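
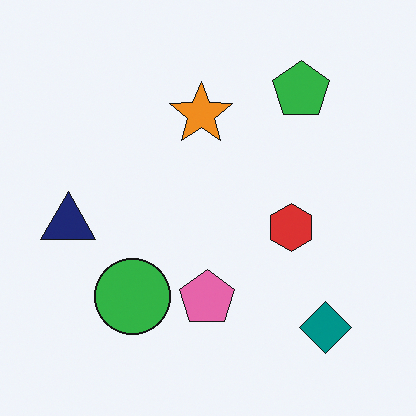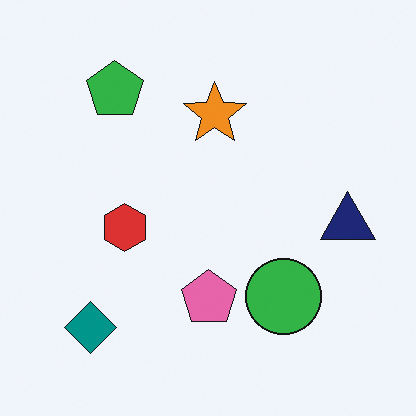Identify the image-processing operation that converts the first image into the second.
It was flipped horizontally (left ↔ right).

The navy triangle is in the left of the first image and the right of the second — shapes on opposite sides of the vertical midline have swapped in a mirror flip.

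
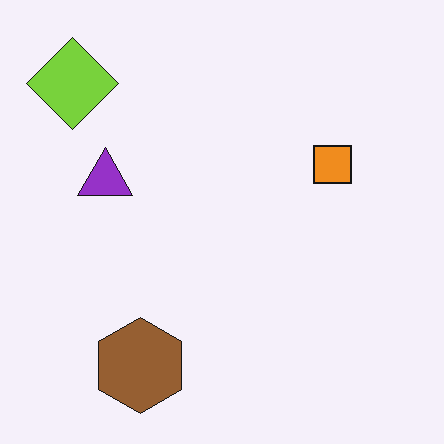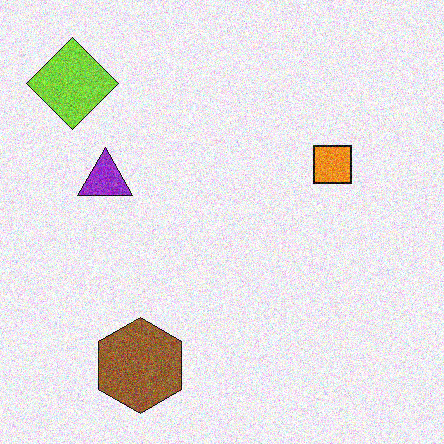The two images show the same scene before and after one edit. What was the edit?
Degraded with visible gaussian noise.

Random speckle covers the whole image, including the flat background.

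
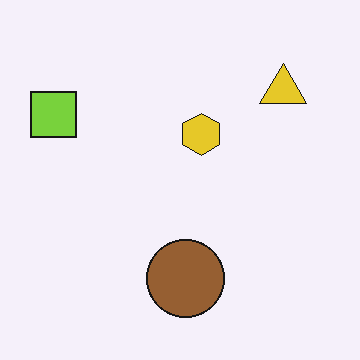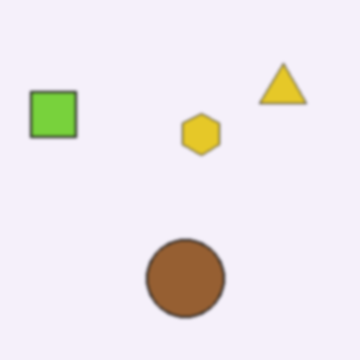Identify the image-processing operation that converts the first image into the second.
This is the original image lightly blurred.

Shape edges and outlines are uniformly softened across the whole image.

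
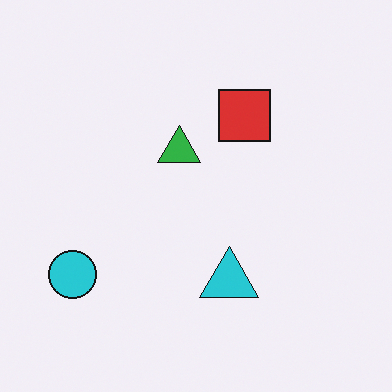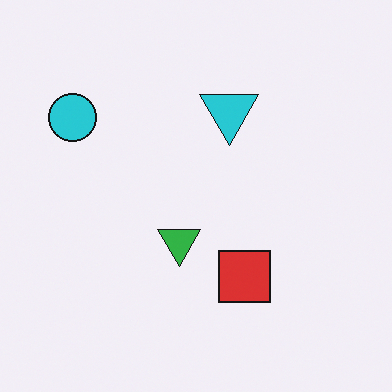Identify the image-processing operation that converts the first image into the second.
The transformation is: flipped vertically (top ↔ bottom).

The cyan triangle is in the bottom of the first image and the top of the second — shapes on opposite sides of the horizontal midline have swapped in a mirror flip.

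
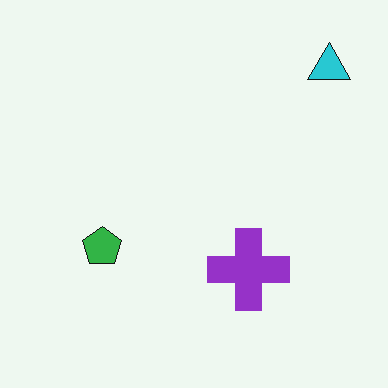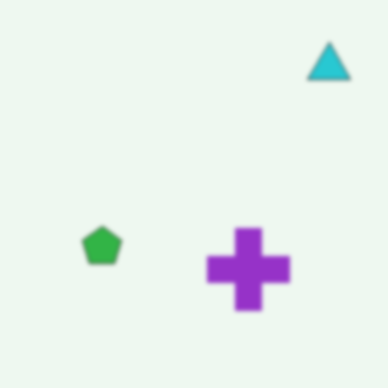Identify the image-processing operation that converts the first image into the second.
This is the original image slightly softened.

Shape edges and outlines are uniformly softened across the whole image.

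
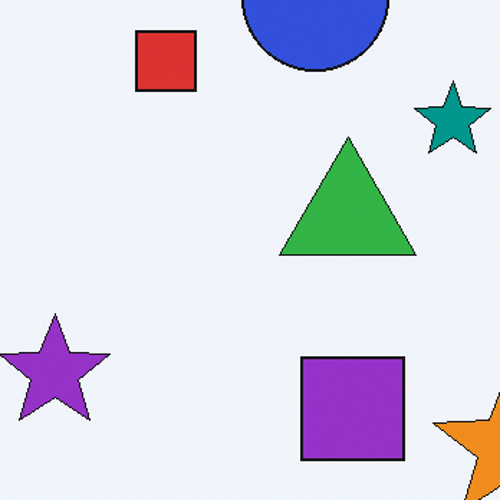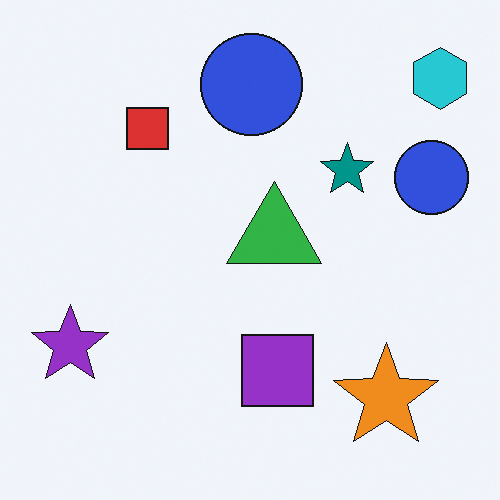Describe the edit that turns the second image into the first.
The transformation is: cropped slightly and scaled back up.

The visible shapes are larger and the field of view is narrower; shapes near the original edges may be partly or wholly outside the frame — a crop-and-rescale.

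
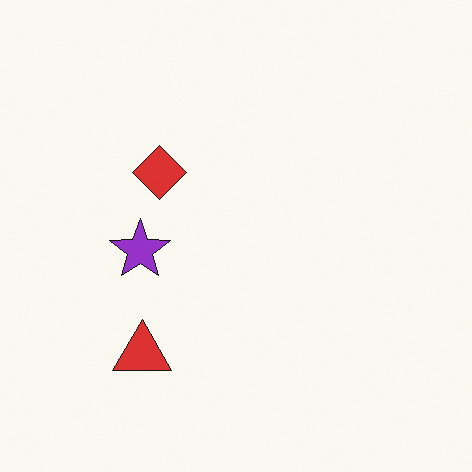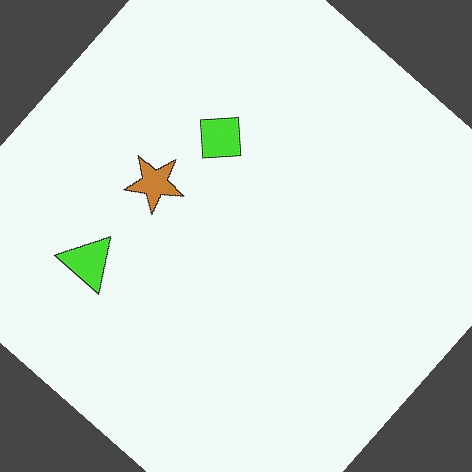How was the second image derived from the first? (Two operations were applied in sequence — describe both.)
The transformation is: hue-shifted through roughly a third of the color wheel, then rotated clockwise by a large amount — several tens of degrees.

Every shape's color has rotated by the same amount around the hue wheel — a uniform hue shift. Every shape is tilted by the same angle and the image corners show triangular fill wedges — a whole-image rotation by a non-right angle.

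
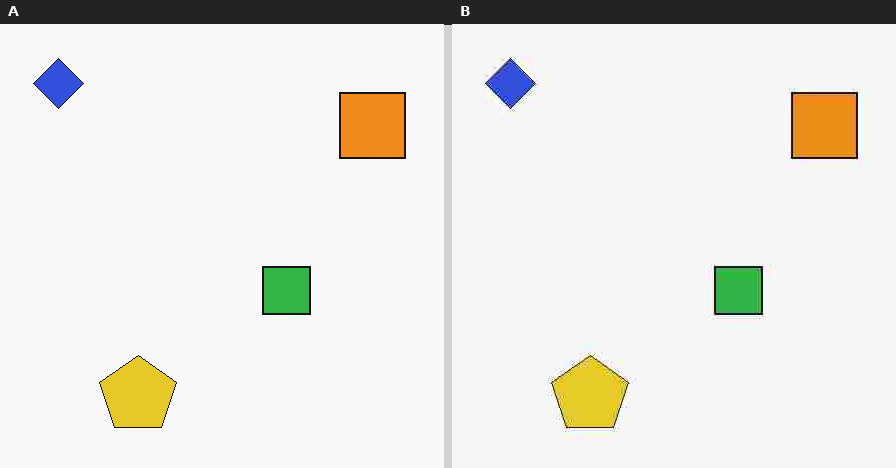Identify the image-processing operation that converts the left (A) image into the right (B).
The image was heavily JPEG-compressed with obvious blocking artifacts.

Blocky 8×8 compression artifacts appear around shape edges and the flat background shows ringing — characteristic JPEG degradation.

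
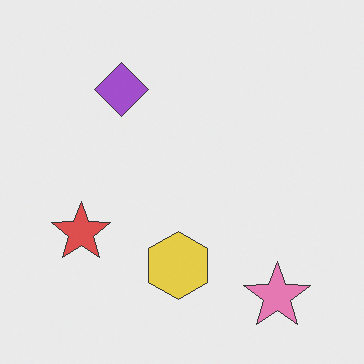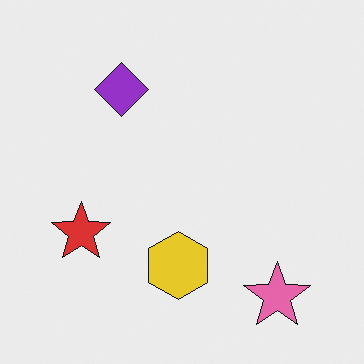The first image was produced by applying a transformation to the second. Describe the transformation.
The first image is the second given slightly reduced contrast.

Tones are pushed toward mid-grey across the whole image — a global contrast change.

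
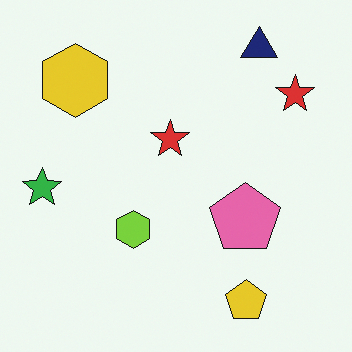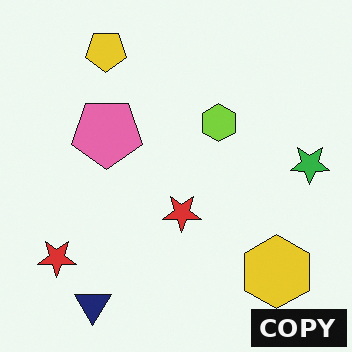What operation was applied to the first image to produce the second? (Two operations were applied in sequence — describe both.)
Rotated 180°, then watermarked with the text "COPY" in the lower-right corner.

The navy triangle sits in the top-right of the first image and the bottom-left of the second — consistent with a whole-image 180° rotation. A dark label reading "COPY" appears in the lower-right corner.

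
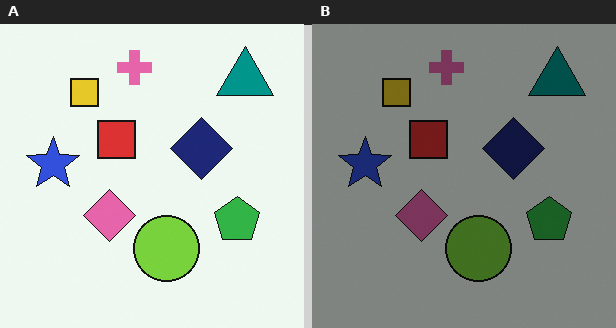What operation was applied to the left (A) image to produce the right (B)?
This is the original image darkened a lot.

Every pixel — background and shapes alike — is uniformly darkened.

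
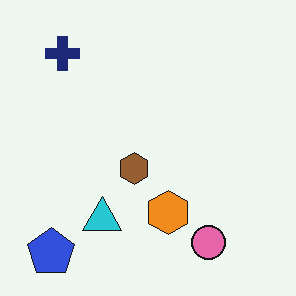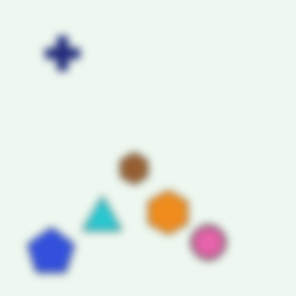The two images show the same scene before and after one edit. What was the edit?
The image was moderately blurred.

Shape edges and outlines are uniformly softened across the whole image.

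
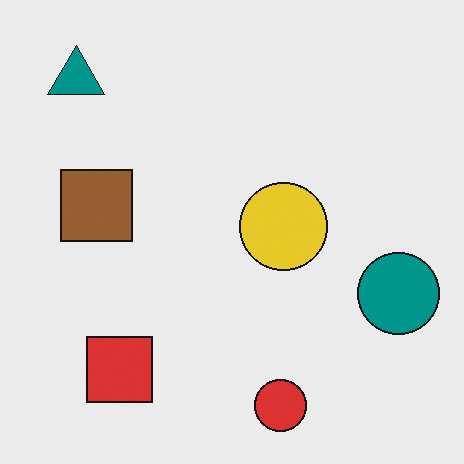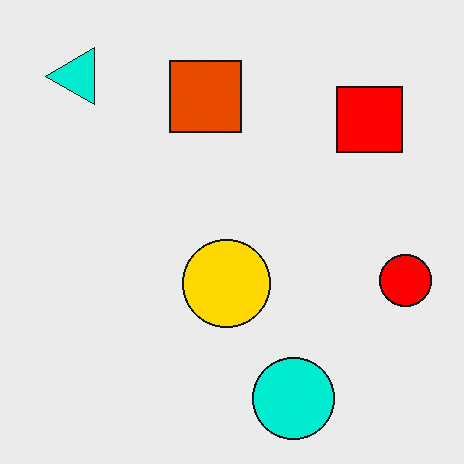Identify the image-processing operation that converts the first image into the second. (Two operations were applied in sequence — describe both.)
The image was made much more vivid (saturation change), then transposed (reflected across the top-left ↔ bottom-right diagonal).

All colors are more vivid — a global saturation change. Shapes have swapped their row and column positions — what was in the top-right is now in the bottom-left — a diagonal reflection.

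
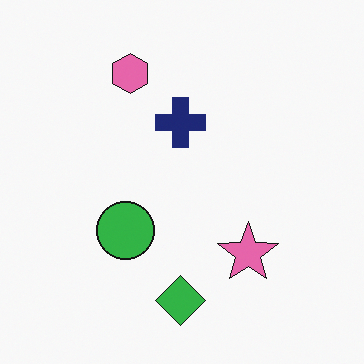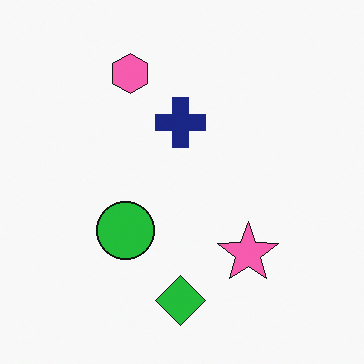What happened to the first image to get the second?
This is the original image slightly oversaturated.

All colors are more vivid — a global saturation change.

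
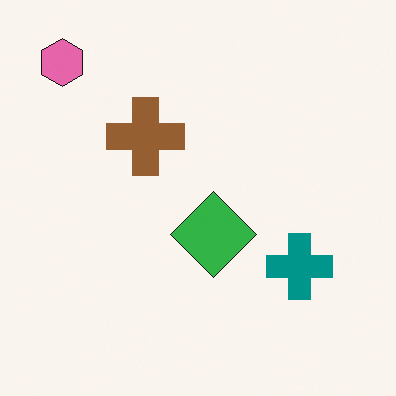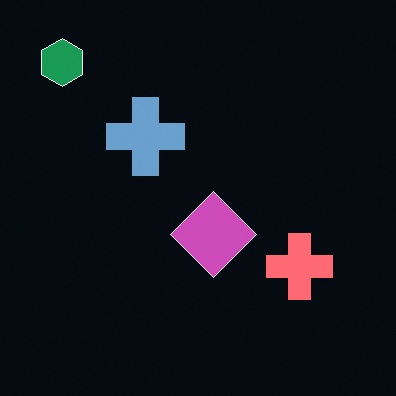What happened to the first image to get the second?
It was color-inverted (negative).

The light background has become dark and every shape's color is its complement — a photographic negative.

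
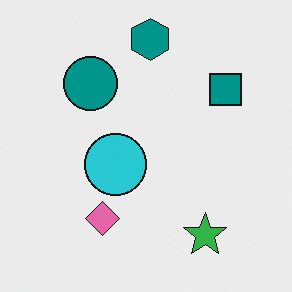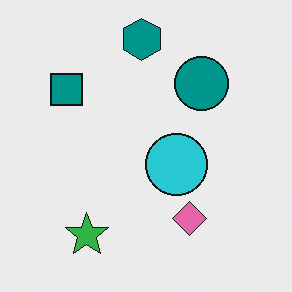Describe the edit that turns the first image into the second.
The second image is the first flipped horizontally (left ↔ right).

The teal square is in the top-right of the first image and the top-left of the second — shapes on opposite sides of the vertical midline have swapped in a mirror flip.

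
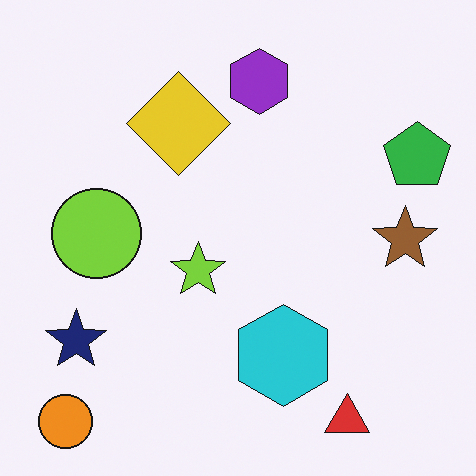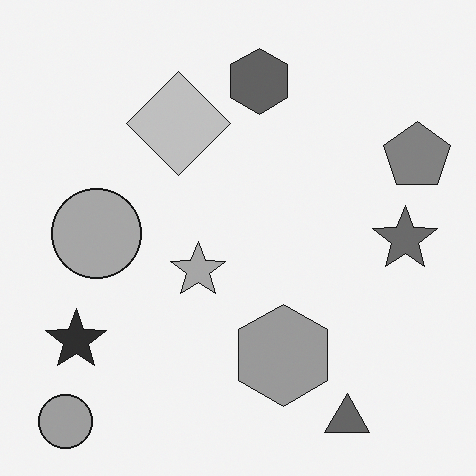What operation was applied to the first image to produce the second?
The second image is the first converted to grayscale.

All color is removed — every shape is now a shade of grey.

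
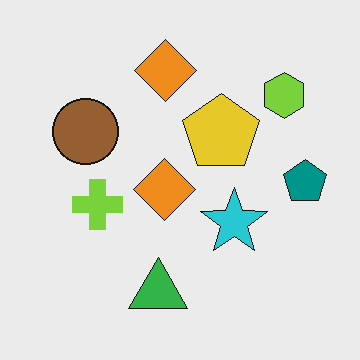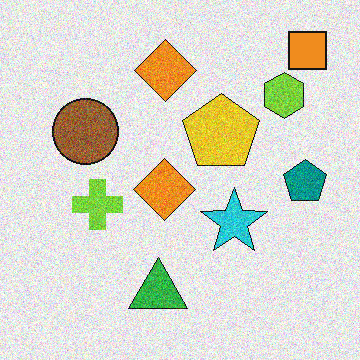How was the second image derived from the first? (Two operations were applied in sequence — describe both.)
The transformation is: degraded with moderate additive noise, then overlaid with an additional orange square.

Random speckle covers the whole image, including the flat background. An orange square appears in the second image that is absent from the first.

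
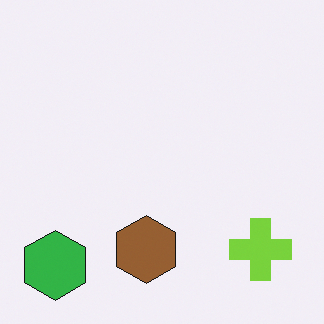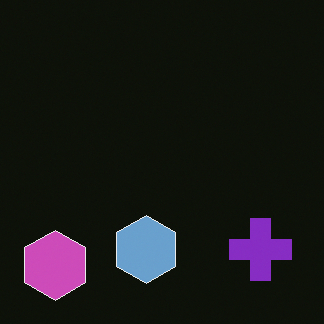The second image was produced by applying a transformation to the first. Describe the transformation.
The image was color-inverted (negative).

The light background has become dark and every shape's color is its complement — a photographic negative.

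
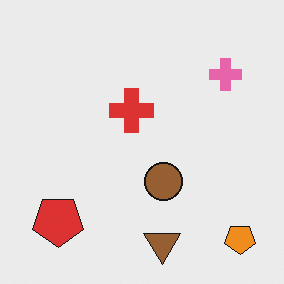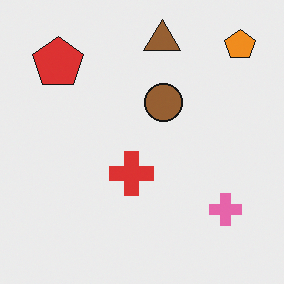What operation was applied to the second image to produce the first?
This is the original image flipped vertically (top ↔ bottom).

The brown triangle is in the top of the second image and the bottom of the first — shapes on opposite sides of the horizontal midline have swapped in a mirror flip.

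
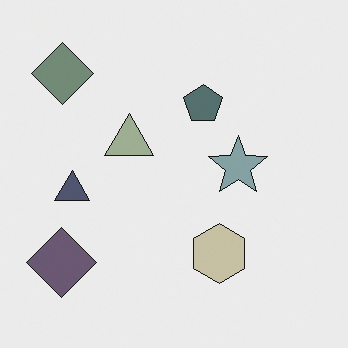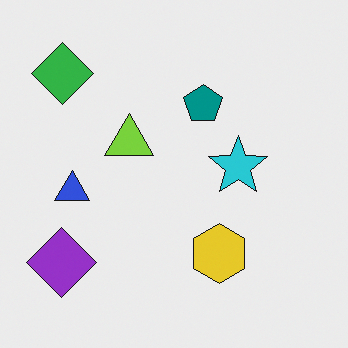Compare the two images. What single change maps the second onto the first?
This is the original image heavily desaturated.

All colors are more muted and greyish — a global saturation change.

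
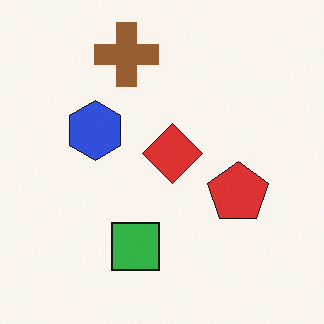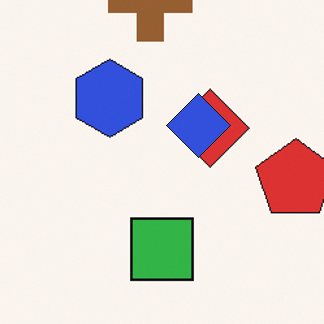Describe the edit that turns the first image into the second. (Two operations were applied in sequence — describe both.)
The transformation is: cropped slightly and scaled back up, then overlaid with an additional blue diamond.

The visible shapes are larger and the field of view is narrower; shapes near the original edges may be partly or wholly outside the frame — a crop-and-rescale. A blue diamond appears in the second image that is absent from the first.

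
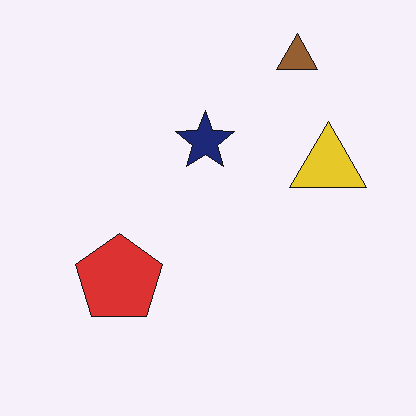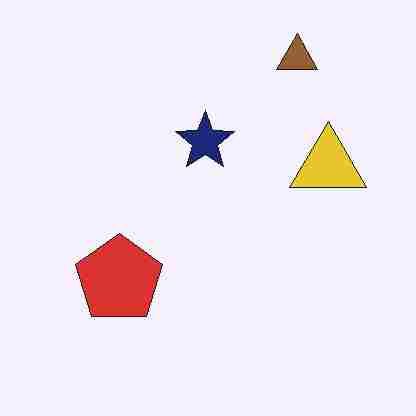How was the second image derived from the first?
Degraded with heavy JPEG compression.

Blocky 8×8 compression artifacts appear around shape edges and the flat background shows ringing — characteristic JPEG degradation.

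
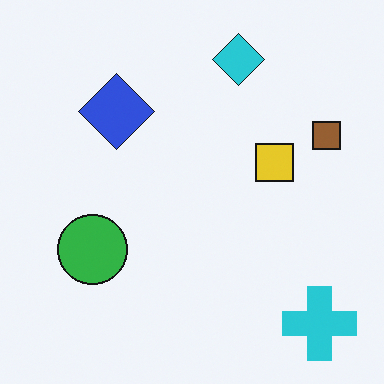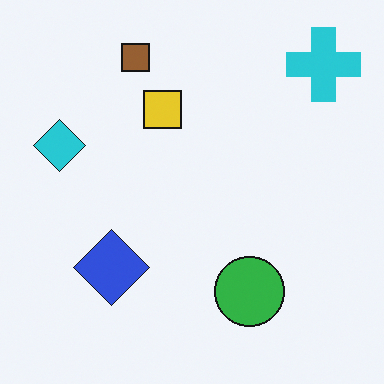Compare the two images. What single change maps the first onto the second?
This is the original image rotated 90° counter-clockwise.

The cyan cross sits in the bottom-right of the first image and the top-right of the second — consistent with a whole-image 90° counter-clockwise rotation.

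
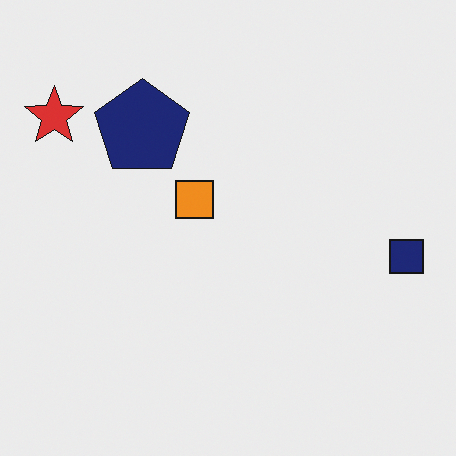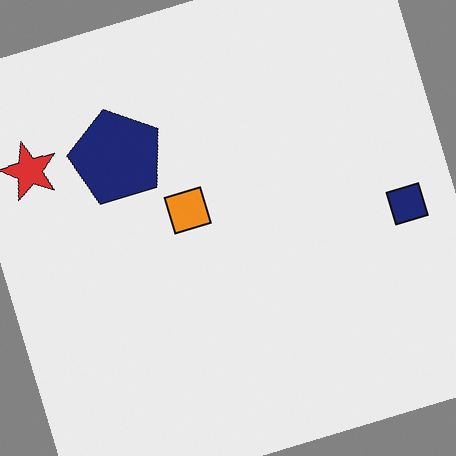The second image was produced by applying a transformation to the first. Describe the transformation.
This is the original image rotated counter-clockwise by a clearly visible amount.

Every shape is tilted by the same angle and the image corners show triangular fill wedges — a whole-image rotation by a non-right angle.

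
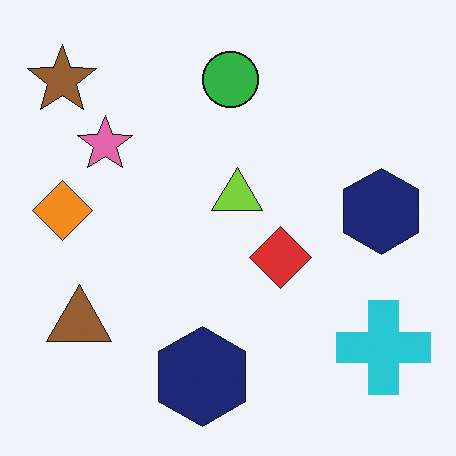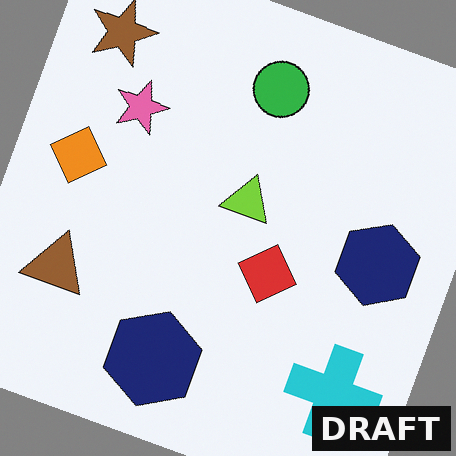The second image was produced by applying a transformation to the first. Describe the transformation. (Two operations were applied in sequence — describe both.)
It was rotated clockwise by a moderate amount, then watermarked with the text "DRAFT" in the lower-right corner.

Every shape is tilted by the same angle and the image corners show triangular fill wedges — a whole-image rotation by a non-right angle. A dark label reading "DRAFT" appears in the lower-right corner.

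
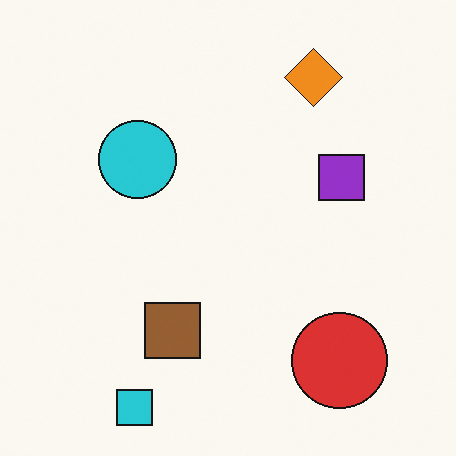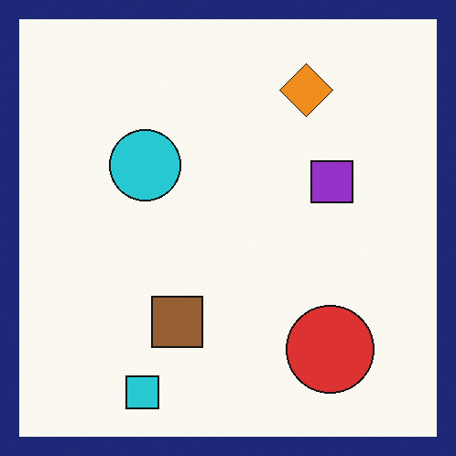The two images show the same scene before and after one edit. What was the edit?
It was framed with a navy border.

A solid navy frame runs around the edge of the second image, with the content slightly shrunk inside it.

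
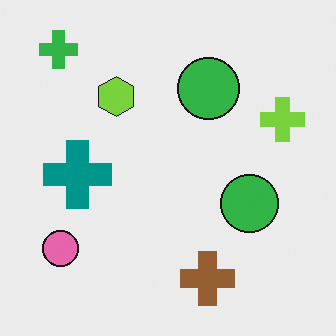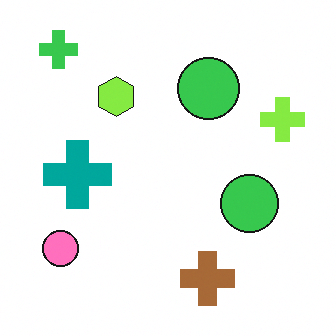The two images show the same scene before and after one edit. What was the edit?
Brightened a little.

Every pixel — background and shapes alike — is uniformly brightened.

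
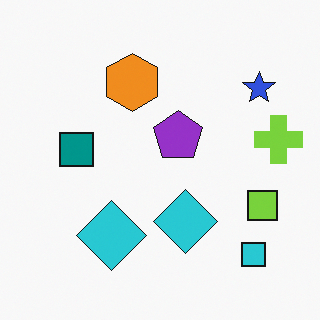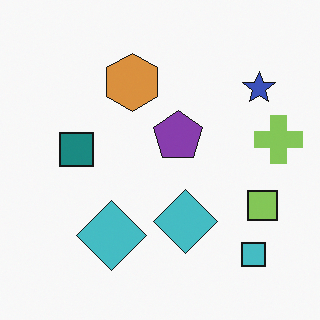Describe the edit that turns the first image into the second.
The second image is the first slightly desaturated.

All colors are more muted and greyish — a global saturation change.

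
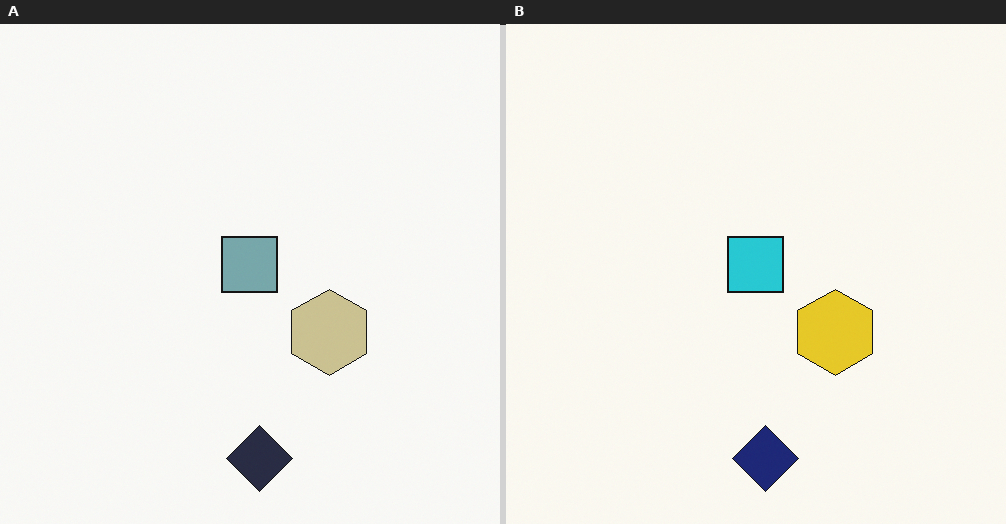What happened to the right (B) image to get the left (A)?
It was heavily desaturated.

All colors are more muted and greyish — a global saturation change.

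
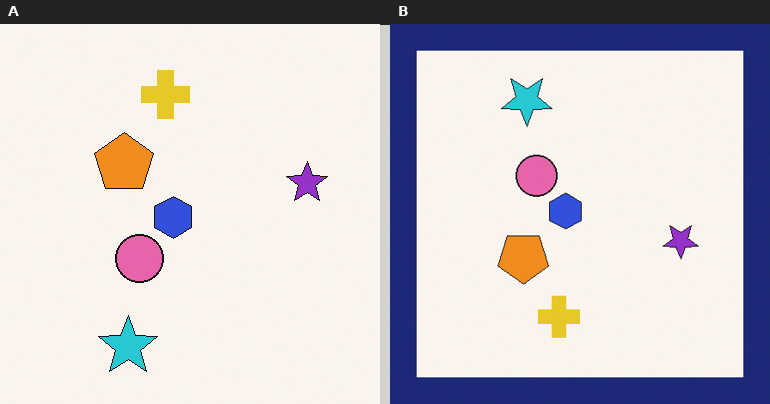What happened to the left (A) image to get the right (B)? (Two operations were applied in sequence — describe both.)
The transformation is: flipped vertically (top ↔ bottom), then framed with a navy border.

The cyan star is in the bottom of the left (A) image and the top of the right (B) — shapes on opposite sides of the horizontal midline have swapped in a mirror flip. A solid navy frame runs around the edge of the right (B) image, with the content slightly shrunk inside it.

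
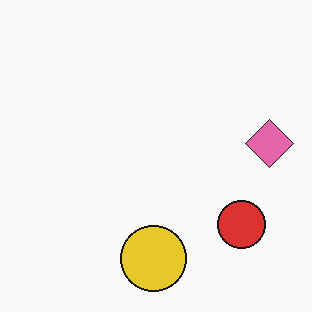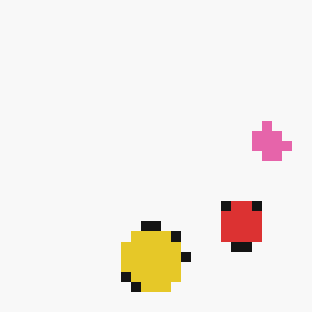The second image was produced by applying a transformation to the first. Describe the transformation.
It was heavily pixelated into large blocks.

Shapes are reduced to large square blocks; fine edges and outlines are lost — a downscale-then-upscale (mosaic) effect.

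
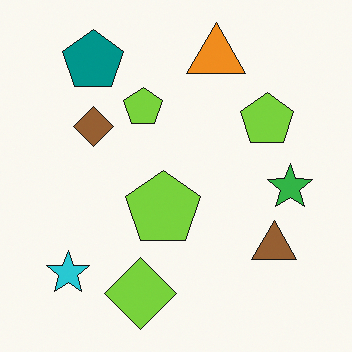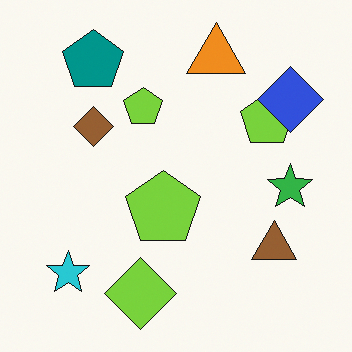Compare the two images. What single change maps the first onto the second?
The image was overlaid with an additional blue diamond.

A blue diamond appears in the second image that is absent from the first.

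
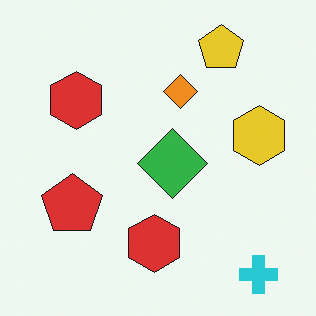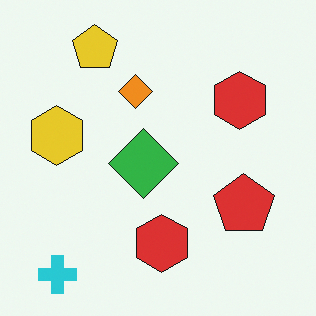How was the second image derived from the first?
The second image is the first flipped horizontally (left ↔ right).

The yellow hexagon is in the right of the first image and the left of the second — shapes on opposite sides of the vertical midline have swapped in a mirror flip.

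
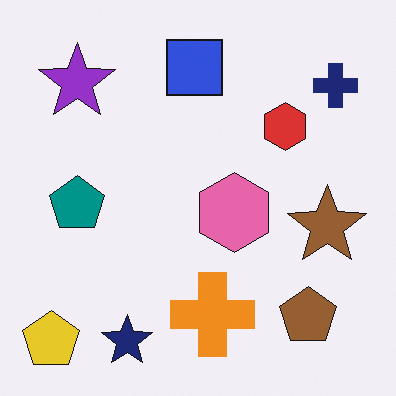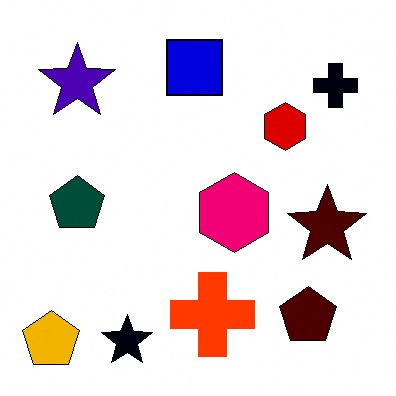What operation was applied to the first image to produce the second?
Given much higher contrast.

Tones are pushed away from mid-grey across the whole image — a global contrast change.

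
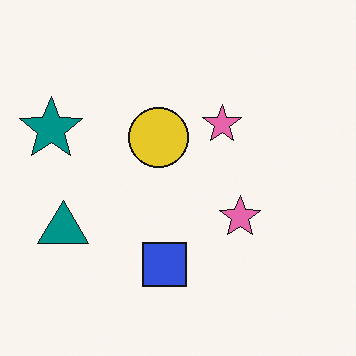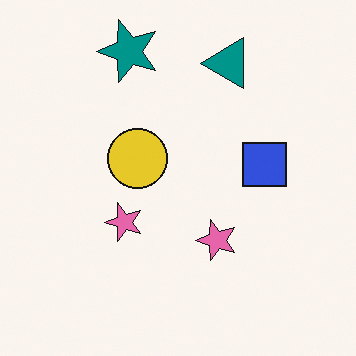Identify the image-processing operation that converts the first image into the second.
This is the original image transposed (reflected across the top-left ↔ bottom-right diagonal).

Shapes have swapped their row and column positions — what was in the top-right is now in the bottom-left — a diagonal reflection.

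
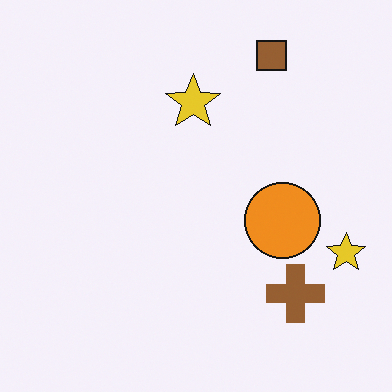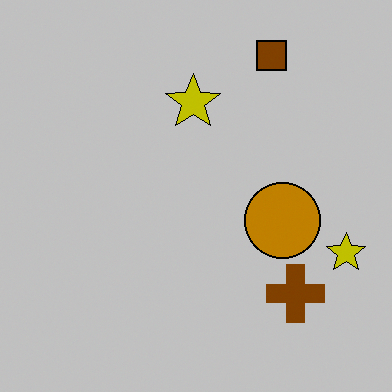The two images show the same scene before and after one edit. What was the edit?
The image was aggressively posterized.

Each flat color has snapped to a coarser quantized level — most visibly, the near-white background has dropped to a flat grey.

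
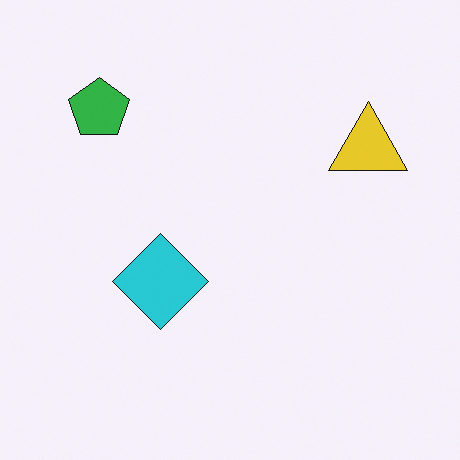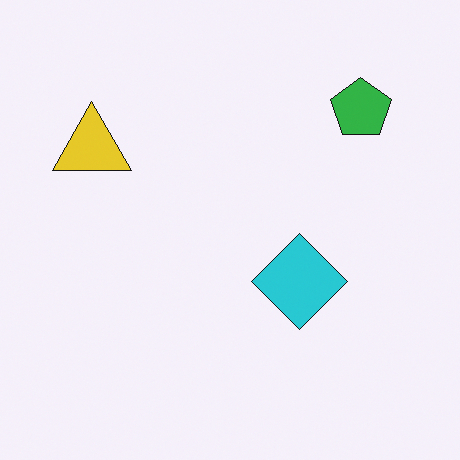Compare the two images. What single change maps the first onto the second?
The image was flipped horizontally (left ↔ right).

The yellow triangle is in the top-right of the first image and the top-left of the second — shapes on opposite sides of the vertical midline have swapped in a mirror flip.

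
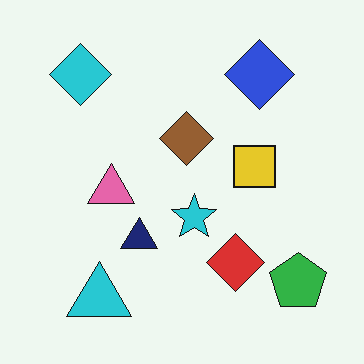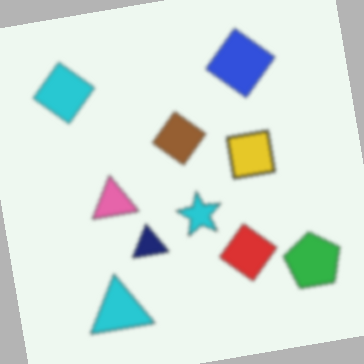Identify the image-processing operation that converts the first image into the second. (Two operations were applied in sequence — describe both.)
The transformation is: given a subtle gaussian blur, then rotated counter-clockwise by a few degrees.

Shape edges and outlines are uniformly softened across the whole image. Every shape is tilted by the same angle and the image corners show triangular fill wedges — a whole-image rotation by a non-right angle.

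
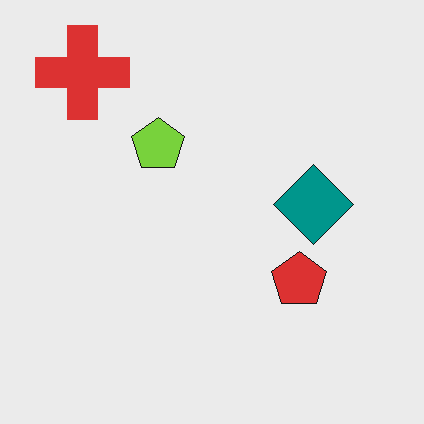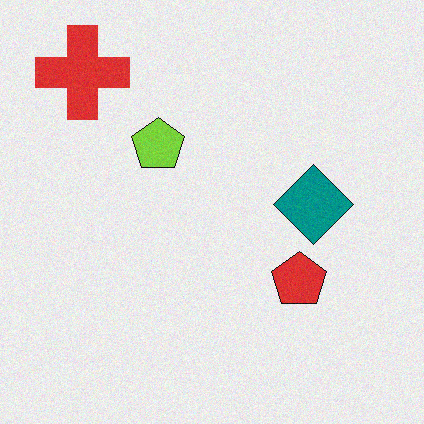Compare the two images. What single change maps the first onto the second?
It was degraded with light additive noise.

Random speckle covers the whole image, including the flat background.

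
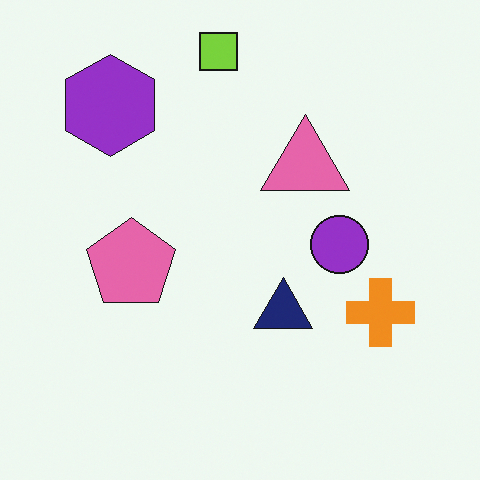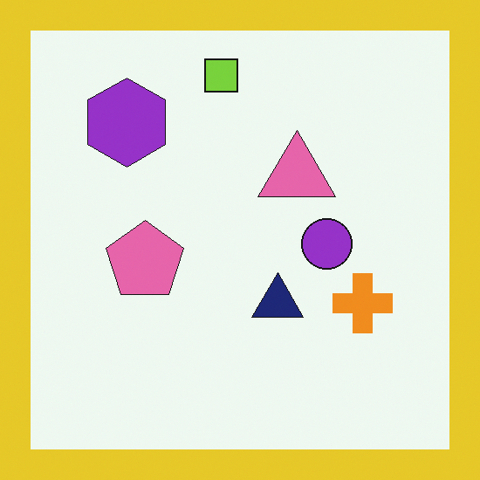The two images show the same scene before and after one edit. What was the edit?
The second image is the first framed with a yellow border.

A solid yellow frame runs around the edge of the second image, with the content slightly shrunk inside it.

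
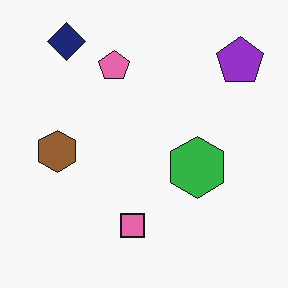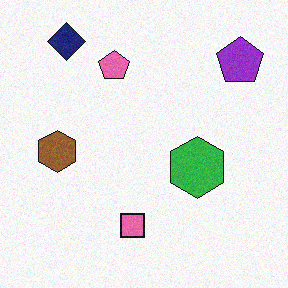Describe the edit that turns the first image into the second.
It was degraded with subtle gaussian noise.

Random speckle covers the whole image, including the flat background.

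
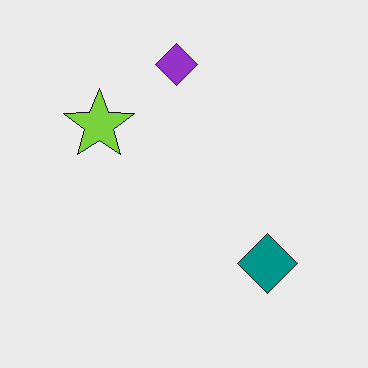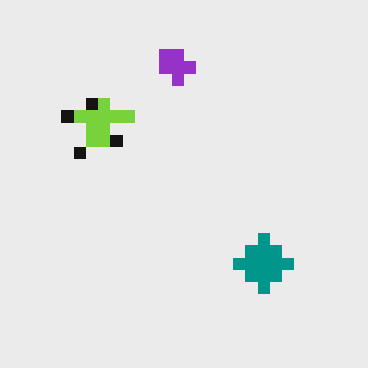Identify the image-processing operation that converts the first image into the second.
The second image is the first heavily pixelated into large blocks.

Shapes are reduced to large square blocks; fine edges and outlines are lost — a downscale-then-upscale (mosaic) effect.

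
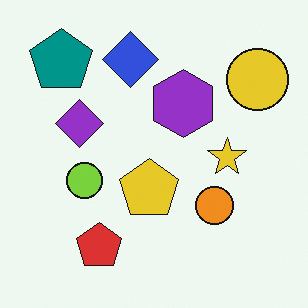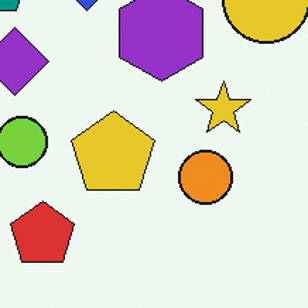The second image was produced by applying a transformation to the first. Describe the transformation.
The transformation is: cropped slightly and scaled back up.

The visible shapes are larger and the field of view is narrower; shapes near the original edges may be partly or wholly outside the frame — a crop-and-rescale.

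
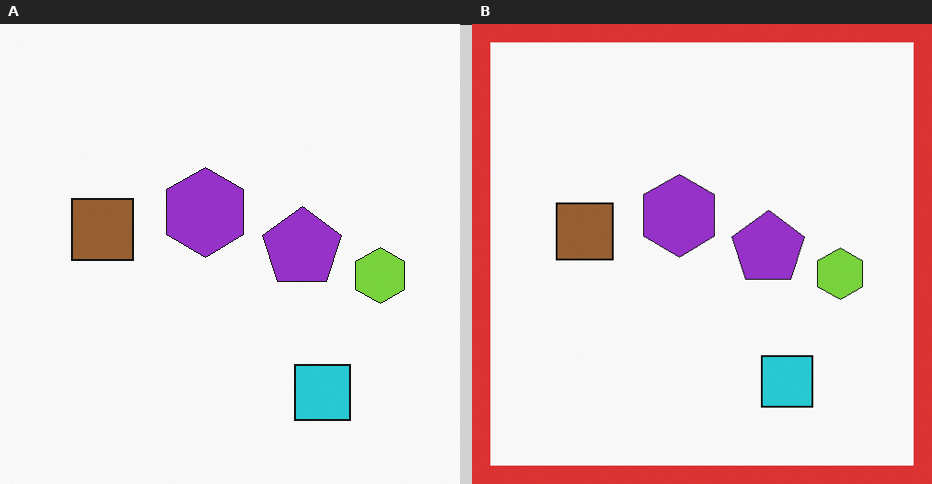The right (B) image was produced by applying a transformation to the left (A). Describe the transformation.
Framed with a red border.

A solid red frame runs around the edge of the right (B) image, with the content slightly shrunk inside it.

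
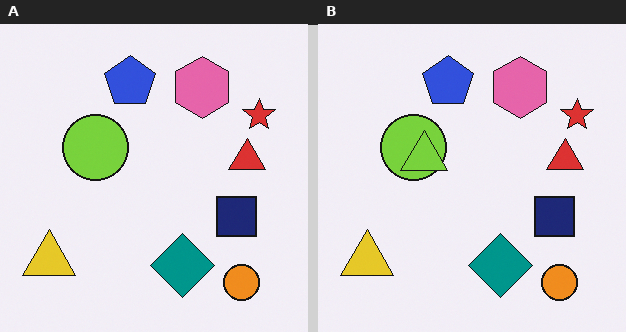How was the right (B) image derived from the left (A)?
This is the original image overlaid with an additional lime triangle.

A lime triangle appears in the right (B) image that is absent from the left (A).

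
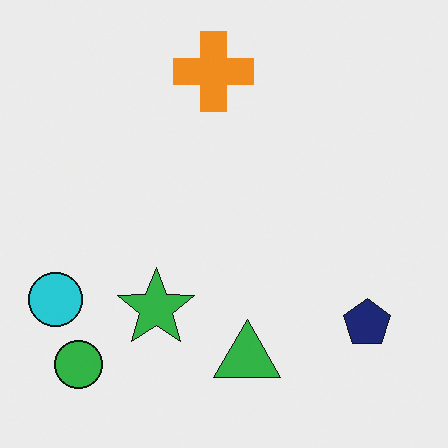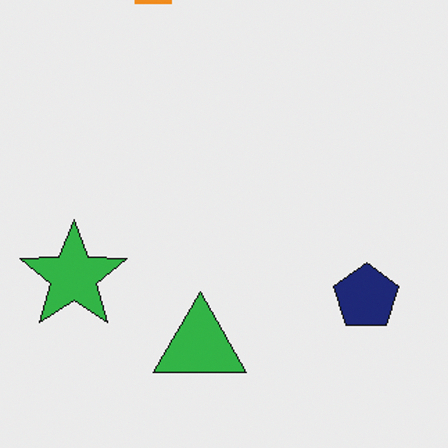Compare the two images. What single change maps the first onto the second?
The transformation is: cropped to a modestly smaller region and rescaled.

The visible shapes are larger and the field of view is narrower; shapes near the original edges may be partly or wholly outside the frame — a crop-and-rescale.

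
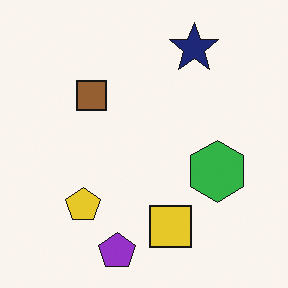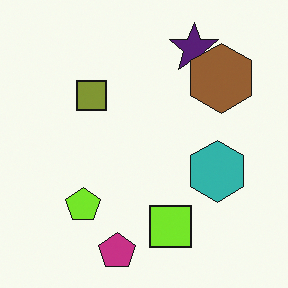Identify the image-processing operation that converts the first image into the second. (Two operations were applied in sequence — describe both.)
This is the original image hue-shifted slightly, then overlaid with an additional brown hexagon.

Every shape's color has rotated by the same amount around the hue wheel — a uniform hue shift. A brown hexagon appears in the second image that is absent from the first.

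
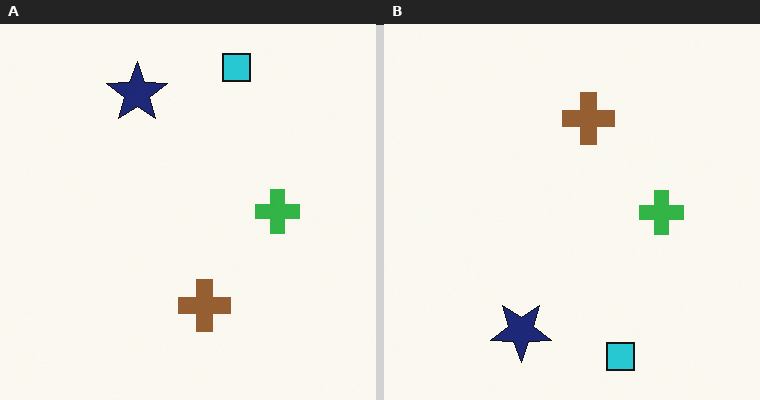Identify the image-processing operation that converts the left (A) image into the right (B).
The transformation is: flipped vertically (top ↔ bottom).

The cyan square is in the top of the left (A) image and the bottom of the right (B) — shapes on opposite sides of the horizontal midline have swapped in a mirror flip.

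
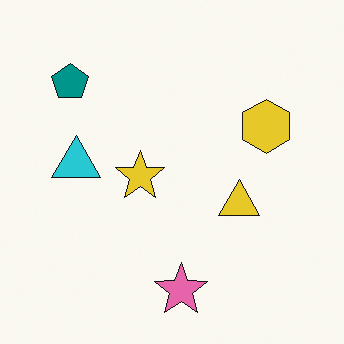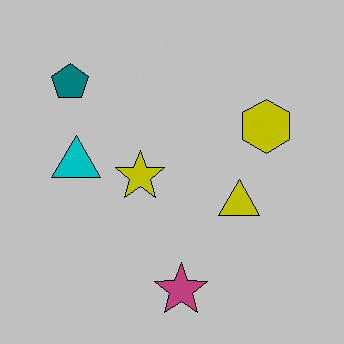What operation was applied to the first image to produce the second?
The second image is the first aggressively posterized.

Each flat color has snapped to a coarser quantized level — most visibly, the near-white background has dropped to a flat grey.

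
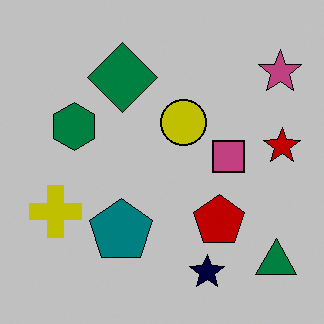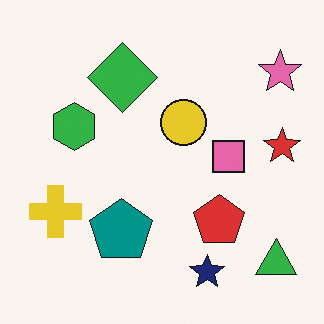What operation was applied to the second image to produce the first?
The transformation is: aggressively posterized.

Each flat color has snapped to a coarser quantized level — most visibly, the near-white background has dropped to a flat grey.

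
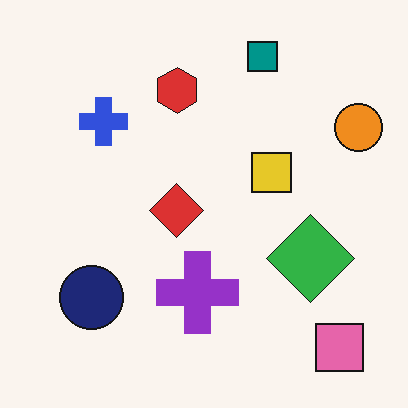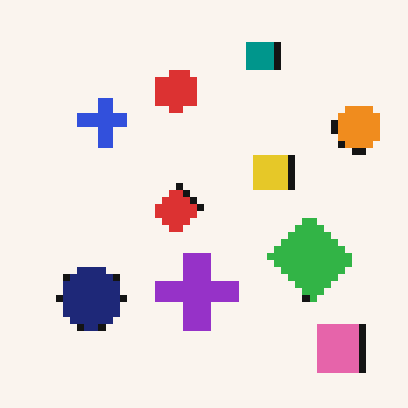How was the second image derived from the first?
Moderately pixelated.

Shapes are reduced to large square blocks; fine edges and outlines are lost — a downscale-then-upscale (mosaic) effect.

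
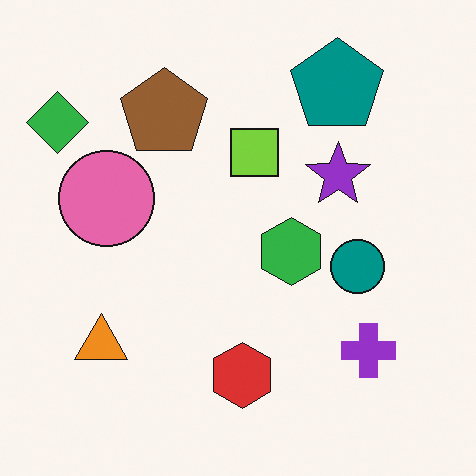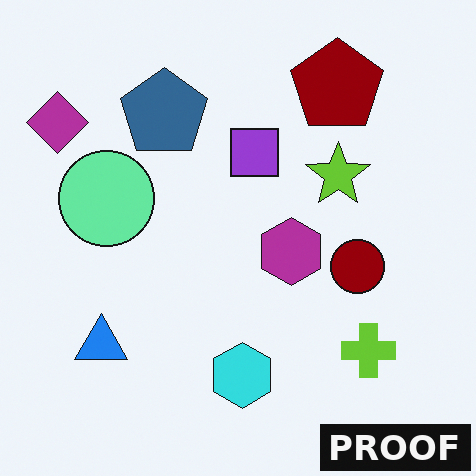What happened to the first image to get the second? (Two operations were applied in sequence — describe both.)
Hue-shifted through roughly half the color wheel, then watermarked with the text "PROOF" in the lower-right corner.

Every shape's color has rotated by the same amount around the hue wheel — a uniform hue shift. A dark label reading "PROOF" appears in the lower-right corner.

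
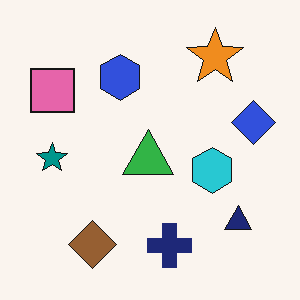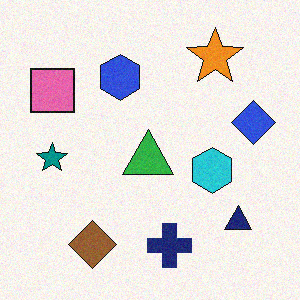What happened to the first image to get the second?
This is the original image degraded with a light layer of grain.

Random speckle covers the whole image, including the flat background.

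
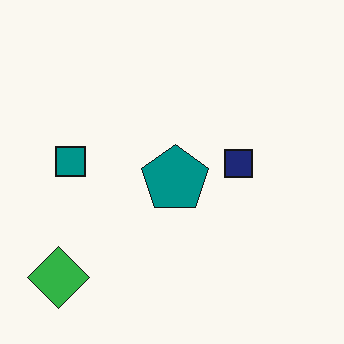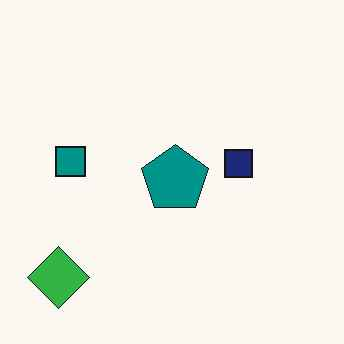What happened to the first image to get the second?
It was JPEG-compressed with visible artifacts.

Blocky 8×8 compression artifacts appear around shape edges and the flat background shows ringing — characteristic JPEG degradation.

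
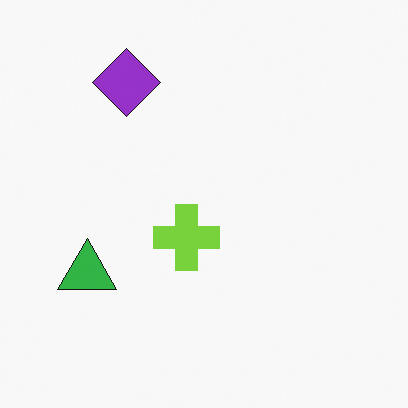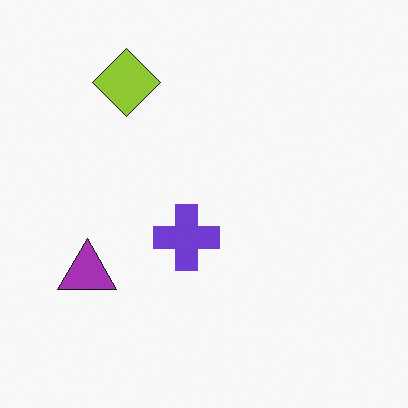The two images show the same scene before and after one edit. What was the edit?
This is the original image hue-shifted through roughly half the color wheel.

Every shape's color has rotated by the same amount around the hue wheel — a uniform hue shift.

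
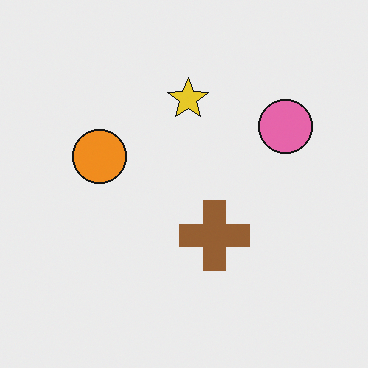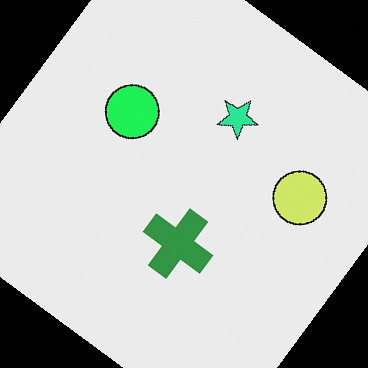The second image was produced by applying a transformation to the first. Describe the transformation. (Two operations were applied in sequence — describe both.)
The transformation is: rotated clockwise by a large amount — several tens of degrees, then hue-shifted through roughly a third of the color wheel.

Every shape is tilted by the same angle and the image corners show triangular fill wedges — a whole-image rotation by a non-right angle. Every shape's color has rotated by the same amount around the hue wheel — a uniform hue shift.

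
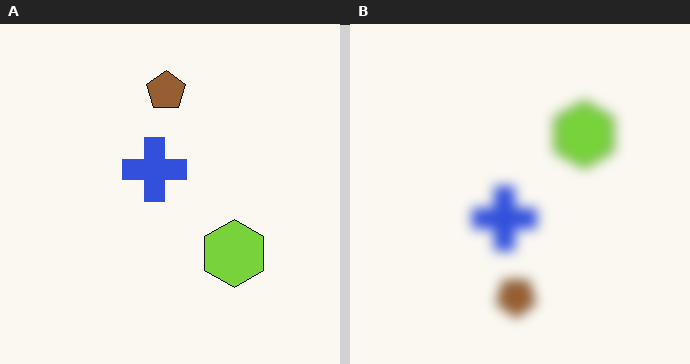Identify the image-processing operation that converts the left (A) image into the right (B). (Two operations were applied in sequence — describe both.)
The transformation is: flipped vertically (top ↔ bottom), then strongly gaussian-blurred.

The brown pentagon is in the top of the left (A) image and the bottom of the right (B) — shapes on opposite sides of the horizontal midline have swapped in a mirror flip. Shape edges and outlines are uniformly softened across the whole image.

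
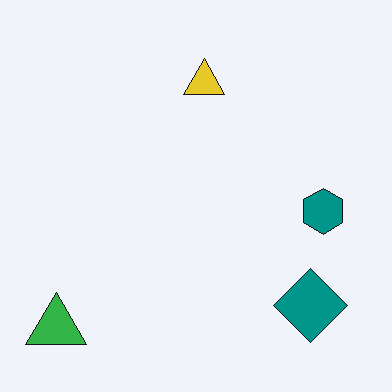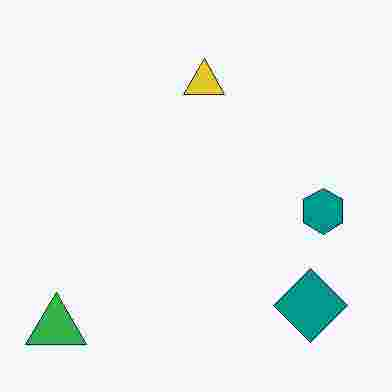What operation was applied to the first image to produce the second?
The transformation is: degraded with heavy JPEG compression.

Blocky 8×8 compression artifacts appear around shape edges and the flat background shows ringing — characteristic JPEG degradation.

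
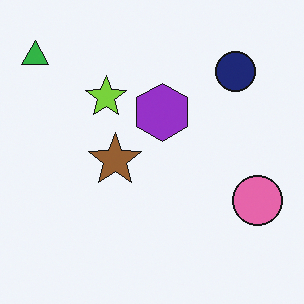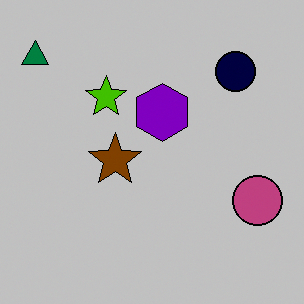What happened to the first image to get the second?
The image was aggressively posterized.

Each flat color has snapped to a coarser quantized level — most visibly, the near-white background has dropped to a flat grey.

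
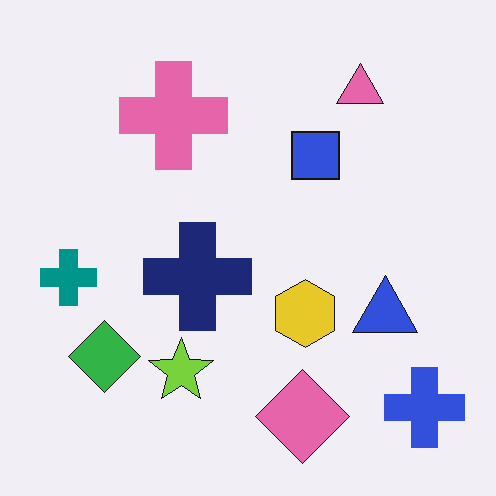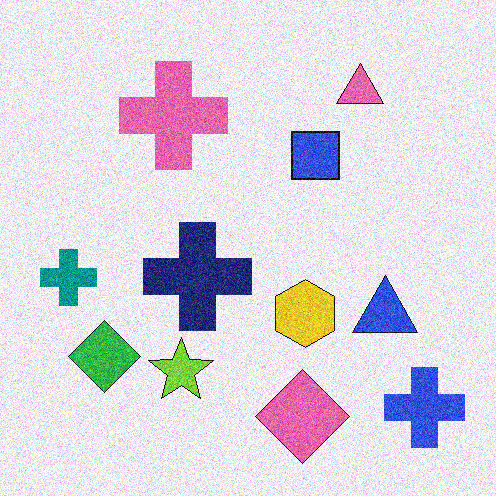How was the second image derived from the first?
This is the original image degraded with moderate additive noise.

Random speckle covers the whole image, including the flat background.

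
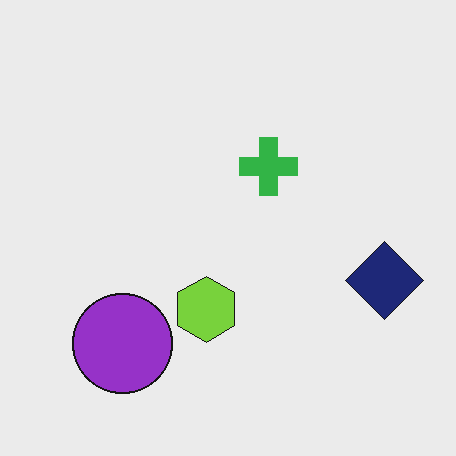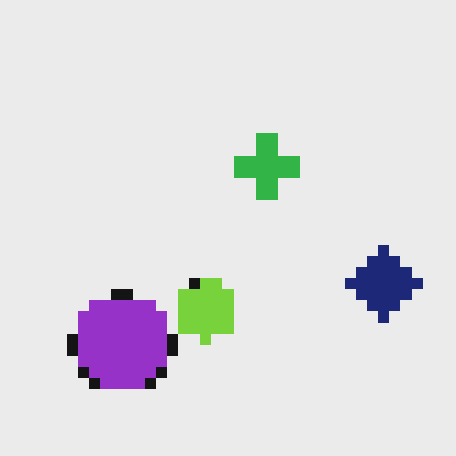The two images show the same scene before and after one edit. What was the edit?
The transformation is: heavily pixelated into large blocks.

Shapes are reduced to large square blocks; fine edges and outlines are lost — a downscale-then-upscale (mosaic) effect.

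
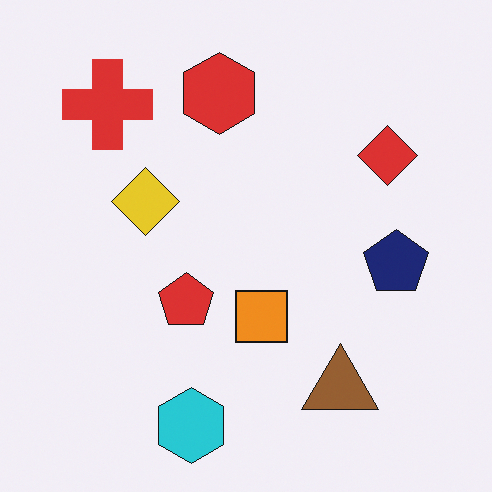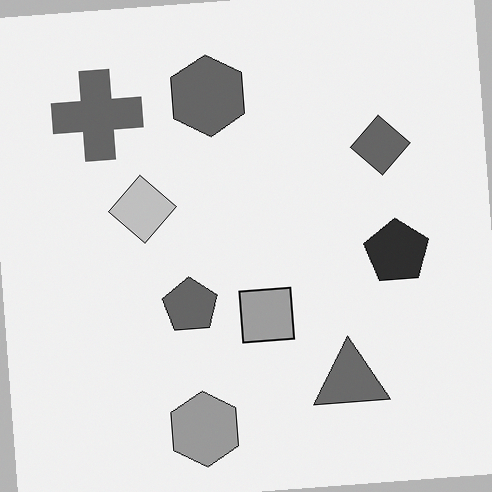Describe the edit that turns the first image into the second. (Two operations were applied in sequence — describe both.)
Converted to grayscale, then rotated counter-clockwise by a few degrees.

All color is removed — every shape is now a shade of grey. Every shape is tilted by the same angle and the image corners show triangular fill wedges — a whole-image rotation by a non-right angle.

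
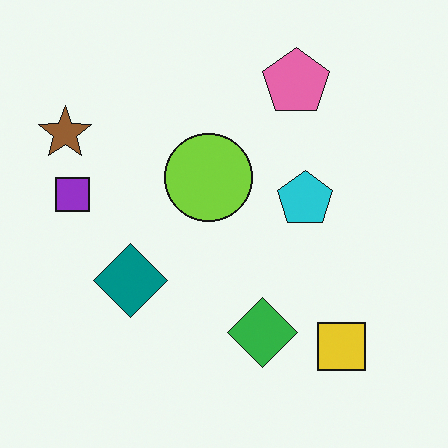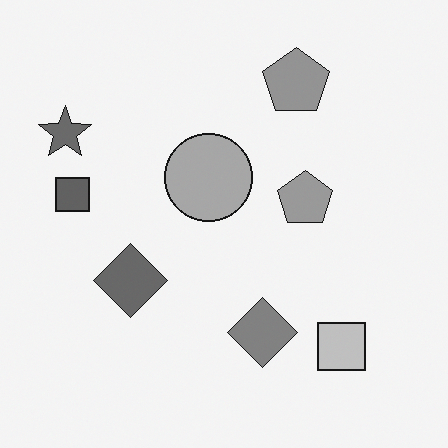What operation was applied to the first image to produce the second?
It was converted to grayscale.

All color is removed — every shape is now a shade of grey.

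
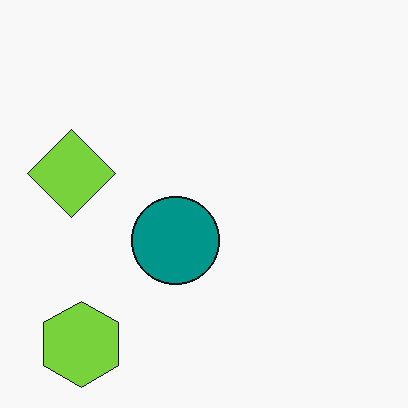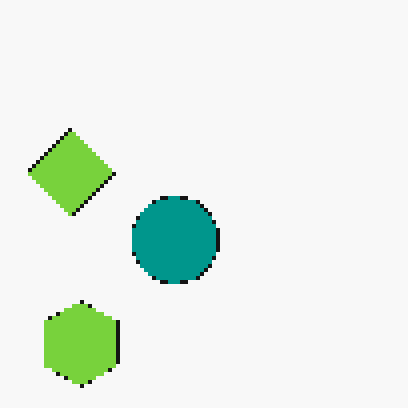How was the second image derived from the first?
It was mildly pixelated.

Shapes are reduced to large square blocks; fine edges and outlines are lost — a downscale-then-upscale (mosaic) effect.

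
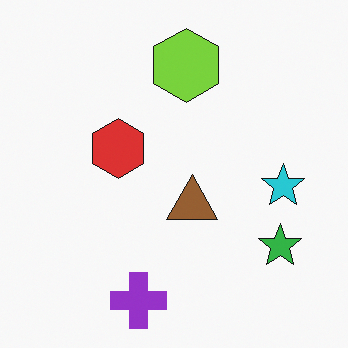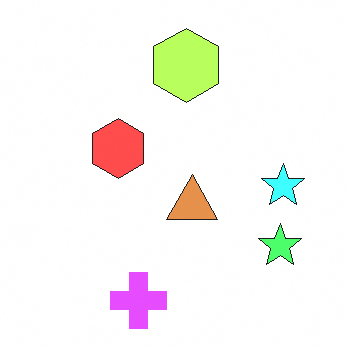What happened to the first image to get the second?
The image was noticeably brightened.

Every pixel — background and shapes alike — is uniformly brightened.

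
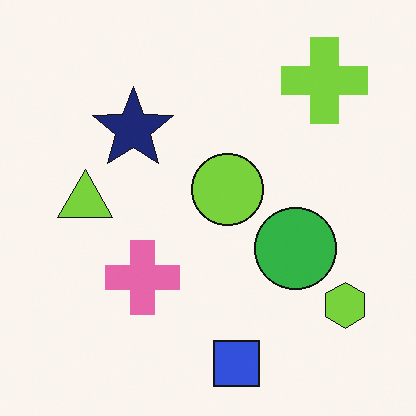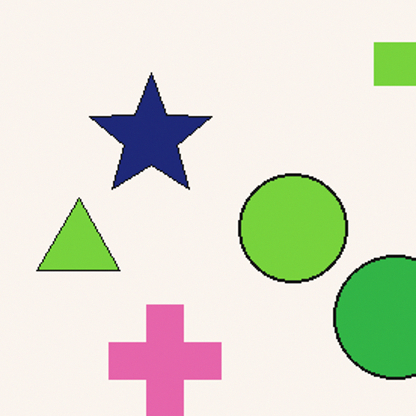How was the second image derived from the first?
Cropped slightly and scaled back up.

The visible shapes are larger and the field of view is narrower; shapes near the original edges may be partly or wholly outside the frame — a crop-and-rescale.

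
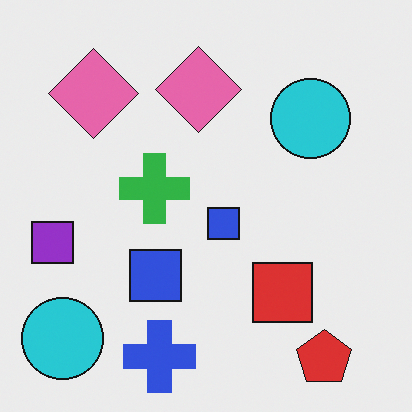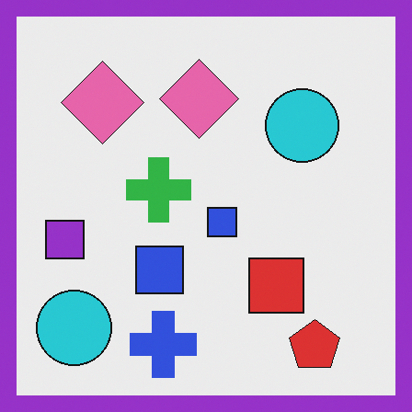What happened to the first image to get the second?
The transformation is: framed with a purple border.

A solid purple frame runs around the edge of the second image, with the content slightly shrunk inside it.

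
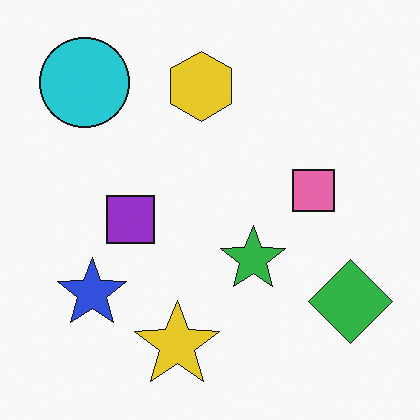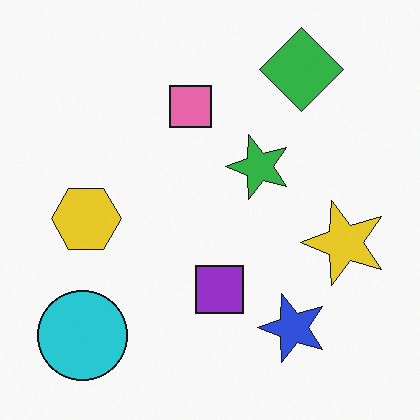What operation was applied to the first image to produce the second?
It was rotated 90° counter-clockwise.

The cyan circle sits in the top-left of the first image and the bottom-left of the second — consistent with a whole-image 90° counter-clockwise rotation.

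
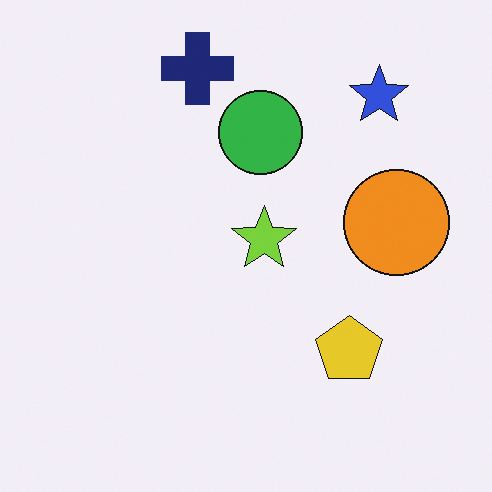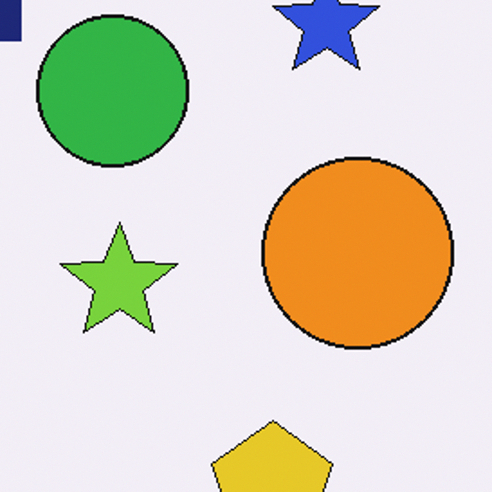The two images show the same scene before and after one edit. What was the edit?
This is the original image cropped to a noticeably smaller region and rescaled.

The visible shapes are larger and the field of view is narrower; shapes near the original edges may be partly or wholly outside the frame — a crop-and-rescale.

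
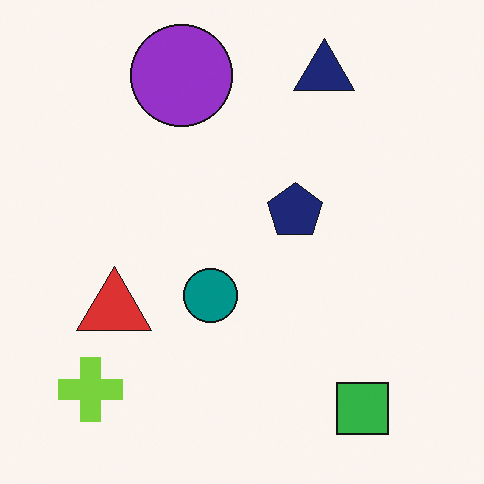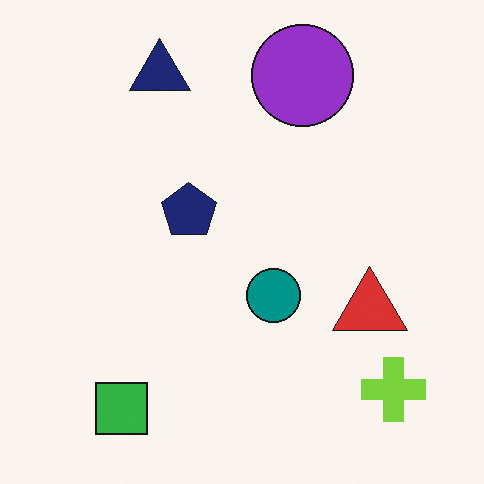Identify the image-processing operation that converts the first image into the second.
This is the original image flipped horizontally (left ↔ right).

The lime cross is in the bottom-left of the first image and the bottom-right of the second — shapes on opposite sides of the vertical midline have swapped in a mirror flip.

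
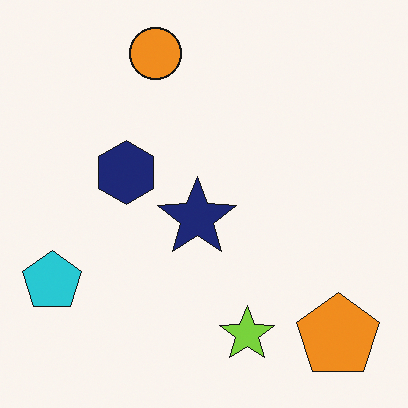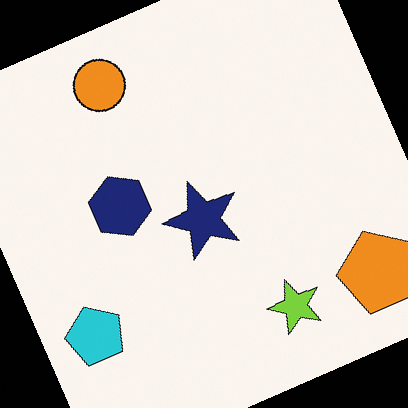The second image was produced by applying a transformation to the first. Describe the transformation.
It was rotated counter-clockwise by a clearly visible amount.

Every shape is tilted by the same angle and the image corners show triangular fill wedges — a whole-image rotation by a non-right angle.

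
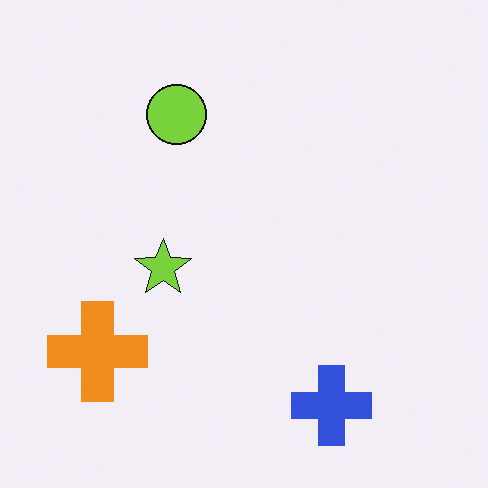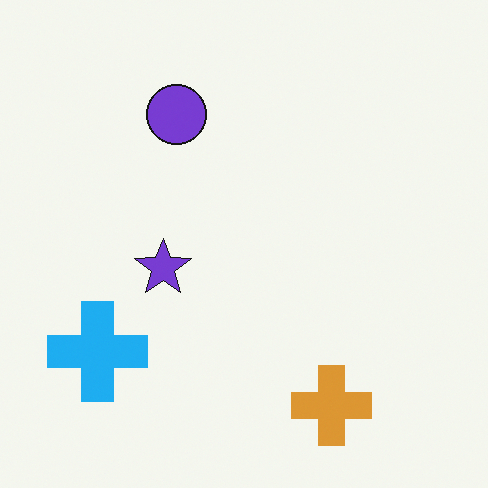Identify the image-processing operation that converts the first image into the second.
The transformation is: hue-shifted through roughly half the color wheel.

Every shape's color has rotated by the same amount around the hue wheel — a uniform hue shift.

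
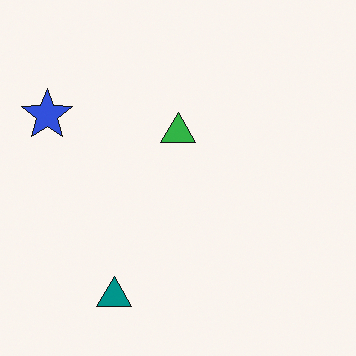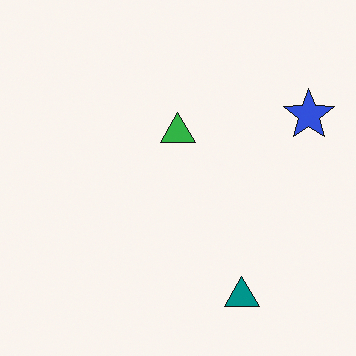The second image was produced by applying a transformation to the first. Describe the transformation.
The transformation is: flipped horizontally (left ↔ right).

The blue star is in the top-left of the first image and the top-right of the second — shapes on opposite sides of the vertical midline have swapped in a mirror flip.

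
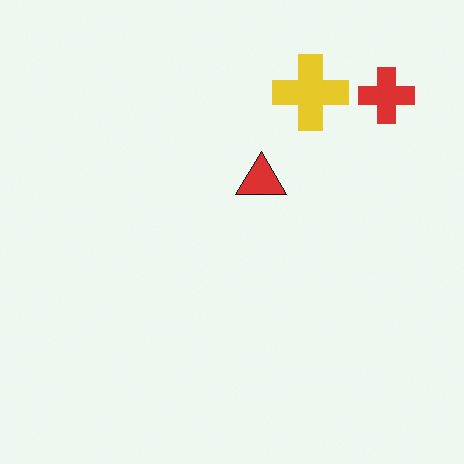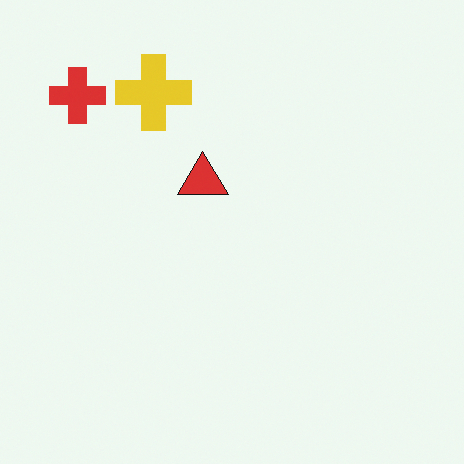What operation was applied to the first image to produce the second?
Flipped horizontally (left ↔ right).

The red cross is in the top-right of the first image and the top-left of the second — shapes on opposite sides of the vertical midline have swapped in a mirror flip.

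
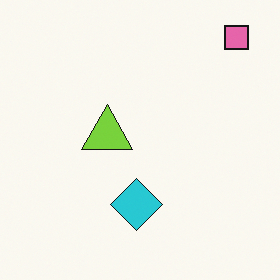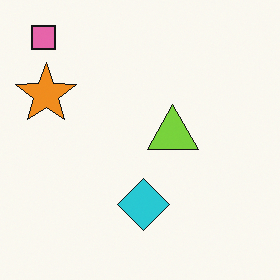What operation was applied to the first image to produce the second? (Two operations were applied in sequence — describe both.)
The transformation is: flipped horizontally (left ↔ right), then overlaid with an additional orange star.

The pink square is in the top-right of the first image and the top-left of the second — shapes on opposite sides of the vertical midline have swapped in a mirror flip. An orange star appears in the second image that is absent from the first.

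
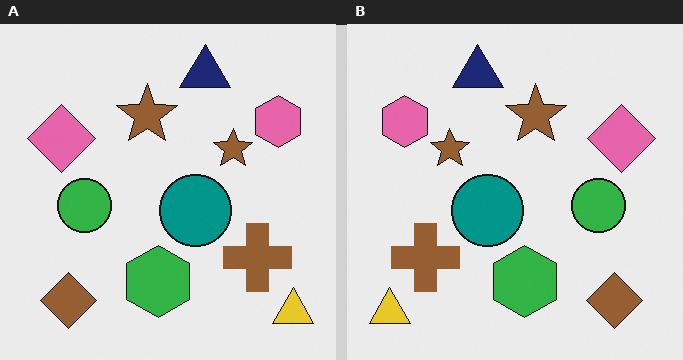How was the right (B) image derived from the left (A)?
The image was flipped horizontally (left ↔ right).

The yellow triangle is in the bottom-right of the left (A) image and the bottom-left of the right (B) — shapes on opposite sides of the vertical midline have swapped in a mirror flip.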